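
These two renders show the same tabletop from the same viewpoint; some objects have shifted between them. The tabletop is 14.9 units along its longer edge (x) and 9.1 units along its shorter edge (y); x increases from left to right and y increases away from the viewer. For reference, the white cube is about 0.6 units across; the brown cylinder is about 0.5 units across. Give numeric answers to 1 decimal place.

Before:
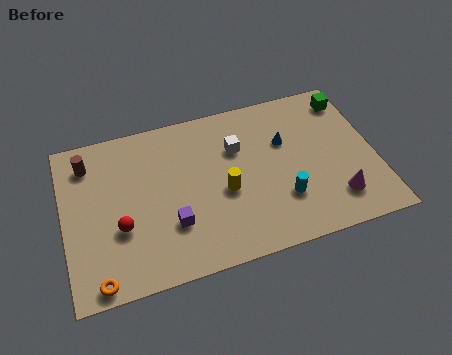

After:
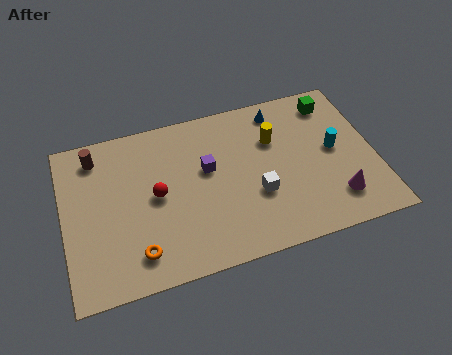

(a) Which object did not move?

the magenta cone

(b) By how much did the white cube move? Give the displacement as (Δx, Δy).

(0.7, -2.9)

The white cube started near (8.4, 6.2) and ended near (9.1, 3.3).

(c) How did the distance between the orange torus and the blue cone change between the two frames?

-1.1

The distance was about 10.6 in the first image and 9.5 in the second, so they moved 1.1 units closer together.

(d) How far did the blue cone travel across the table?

1.9

From (10.7, 5.9) to (10.6, 7.8), the blue cone covered √(0.1² + 1.9²) ≈ 1.9 units.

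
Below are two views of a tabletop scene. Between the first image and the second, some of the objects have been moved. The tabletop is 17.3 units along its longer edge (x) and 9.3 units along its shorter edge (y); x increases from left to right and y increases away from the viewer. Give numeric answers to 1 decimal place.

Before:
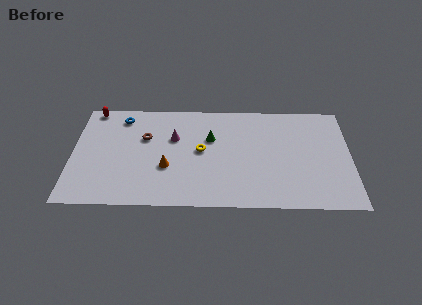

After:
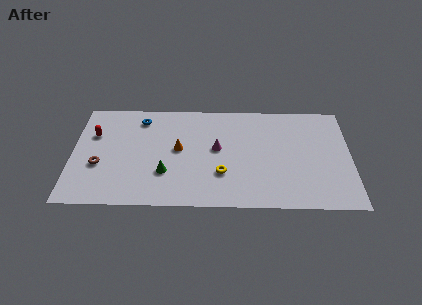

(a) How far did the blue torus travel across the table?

1.2

From (3.0, 7.8) to (4.2, 7.7), the blue torus covered √(1.2² + 0.1²) ≈ 1.2 units.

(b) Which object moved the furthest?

the green cone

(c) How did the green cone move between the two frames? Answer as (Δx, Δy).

(-2.8, -3.1)

The green cone was at about (8.6, 6.0) and moved to about (5.8, 2.9).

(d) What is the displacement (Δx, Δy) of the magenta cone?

(2.7, -0.9)

From the two frames, the magenta cone sits at roughly (6.3, 6.0) before and (9.0, 5.1) after.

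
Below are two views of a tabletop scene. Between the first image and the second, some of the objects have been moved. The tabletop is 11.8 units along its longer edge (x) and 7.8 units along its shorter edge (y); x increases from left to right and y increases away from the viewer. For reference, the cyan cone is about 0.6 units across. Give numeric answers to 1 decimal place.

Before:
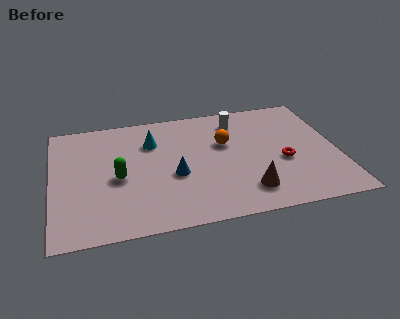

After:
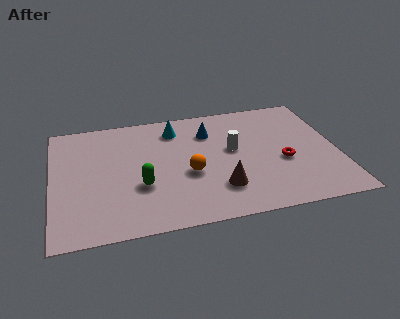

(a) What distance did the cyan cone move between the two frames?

1.2

From (4.2, 5.6) to (5.2, 6.3), the cyan cone covered √(1.0² + 0.7²) ≈ 1.2 units.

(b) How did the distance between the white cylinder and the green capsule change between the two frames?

-1.6

Before: roughly 5.8 units apart; after: 4.2. That's 1.6 units closer together.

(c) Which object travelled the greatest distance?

the blue cone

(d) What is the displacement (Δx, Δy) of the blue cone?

(1.6, 2.6)

The blue cone started near (5.0, 3.2) and ended near (6.6, 5.8).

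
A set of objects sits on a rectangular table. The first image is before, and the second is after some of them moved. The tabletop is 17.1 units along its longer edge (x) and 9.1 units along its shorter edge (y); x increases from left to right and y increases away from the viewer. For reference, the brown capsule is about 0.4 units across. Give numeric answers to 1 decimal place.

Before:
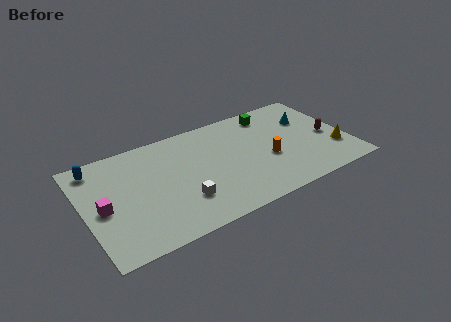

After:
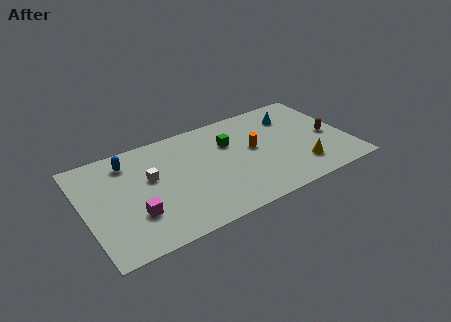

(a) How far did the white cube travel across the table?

3.3

From (6.0, 2.6) to (4.3, 5.4), the white cube covered √(1.7² + 2.8²) ≈ 3.3 units.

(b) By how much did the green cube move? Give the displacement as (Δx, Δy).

(-3.0, -1.5)

The green cube started near (12.6, 7.7) and ended near (9.6, 6.2).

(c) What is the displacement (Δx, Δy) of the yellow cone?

(-2.4, -0.6)

The yellow cone was at about (16.1, 2.7) and moved to about (13.7, 2.1).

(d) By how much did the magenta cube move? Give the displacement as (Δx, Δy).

(1.9, -1.4)

The magenta cube started near (1.1, 4.2) and ended near (3.0, 2.8).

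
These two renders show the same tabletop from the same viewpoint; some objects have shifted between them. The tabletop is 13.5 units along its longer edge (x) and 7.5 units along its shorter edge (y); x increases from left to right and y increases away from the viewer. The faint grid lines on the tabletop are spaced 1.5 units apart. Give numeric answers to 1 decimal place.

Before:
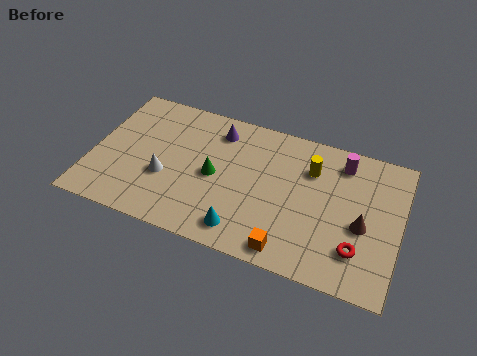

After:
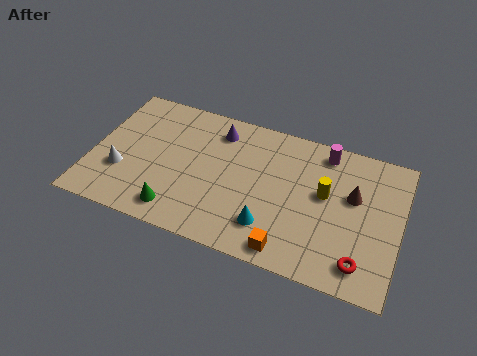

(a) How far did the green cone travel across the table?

2.8

The green cone moved from about (5.4, 3.6) to (4.0, 1.2), a distance of √(1.4² + 2.4²) ≈ 2.8.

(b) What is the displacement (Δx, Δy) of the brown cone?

(-0.5, 1.4)

The brown cone was at about (11.9, 3.2) and moved to about (11.4, 4.6).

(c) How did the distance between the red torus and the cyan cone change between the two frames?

-0.9

Before: roughly 4.9 units apart; after: 4.0. That's 0.9 units closer together.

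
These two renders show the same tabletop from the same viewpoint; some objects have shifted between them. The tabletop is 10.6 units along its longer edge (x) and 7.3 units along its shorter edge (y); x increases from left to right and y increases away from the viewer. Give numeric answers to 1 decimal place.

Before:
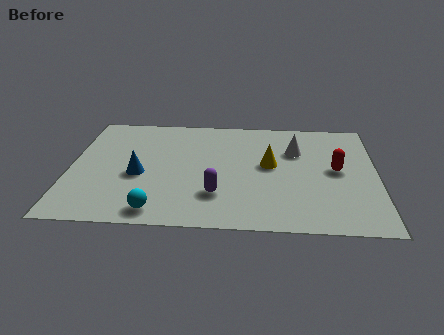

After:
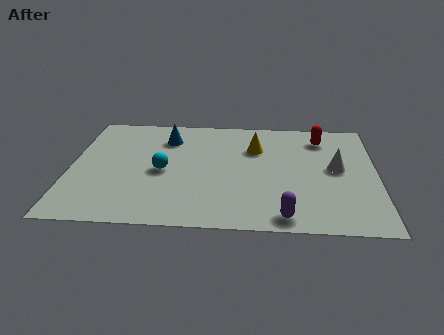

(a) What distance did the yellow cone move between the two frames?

1.2

The yellow cone moved from about (6.9, 4.0) to (6.4, 5.1), a distance of √(0.5² + 1.1²) ≈ 1.2.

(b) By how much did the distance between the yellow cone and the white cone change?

+1.7

The distance was about 1.3 in the first image and 3.0 in the second, so they moved 1.7 units further apart.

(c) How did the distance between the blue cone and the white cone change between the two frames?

+0.4

They were about 5.7 units apart before and 6.1 after — 0.4 units further apart.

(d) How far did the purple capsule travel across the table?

2.6

From (5.1, 2.0) to (7.4, 0.8), the purple capsule covered √(2.3² + 1.2²) ≈ 2.6 units.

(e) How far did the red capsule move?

2.2

From (9.2, 3.8) to (8.7, 5.9), the red capsule covered √(0.5² + 2.1²) ≈ 2.2 units.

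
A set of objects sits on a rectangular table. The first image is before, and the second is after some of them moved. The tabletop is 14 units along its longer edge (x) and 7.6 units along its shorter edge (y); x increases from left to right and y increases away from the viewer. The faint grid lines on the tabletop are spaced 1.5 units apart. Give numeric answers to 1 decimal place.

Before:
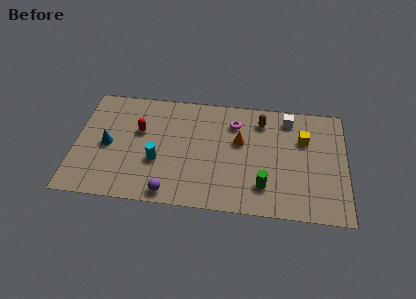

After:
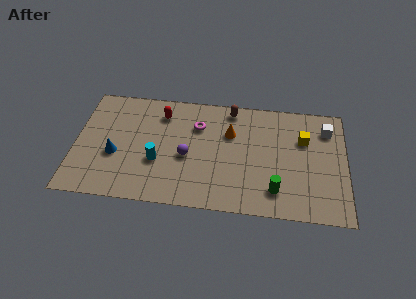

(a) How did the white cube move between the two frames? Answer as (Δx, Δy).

(2.0, -0.5)

The white cube was at about (11.0, 6.4) and moved to about (13.0, 5.9).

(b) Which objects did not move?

the cyan cylinder and the yellow cube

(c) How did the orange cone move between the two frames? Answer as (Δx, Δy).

(-0.5, 0.5)

From the two frames, the orange cone sits at roughly (8.5, 4.6) before and (8.0, 5.1) after.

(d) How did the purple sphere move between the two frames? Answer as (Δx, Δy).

(0.8, 2.5)

The purple sphere was at about (5.0, 0.8) and moved to about (5.8, 3.3).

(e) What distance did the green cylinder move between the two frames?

0.6

From (9.8, 1.8) to (10.4, 1.6), the green cylinder covered √(0.6² + 0.2²) ≈ 0.6 units.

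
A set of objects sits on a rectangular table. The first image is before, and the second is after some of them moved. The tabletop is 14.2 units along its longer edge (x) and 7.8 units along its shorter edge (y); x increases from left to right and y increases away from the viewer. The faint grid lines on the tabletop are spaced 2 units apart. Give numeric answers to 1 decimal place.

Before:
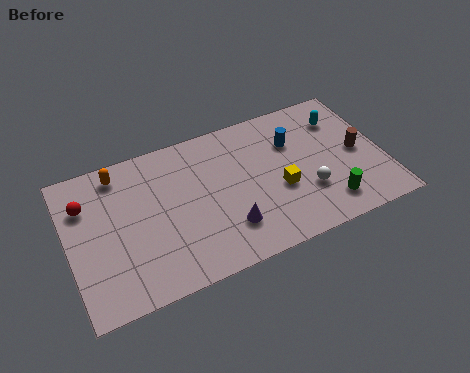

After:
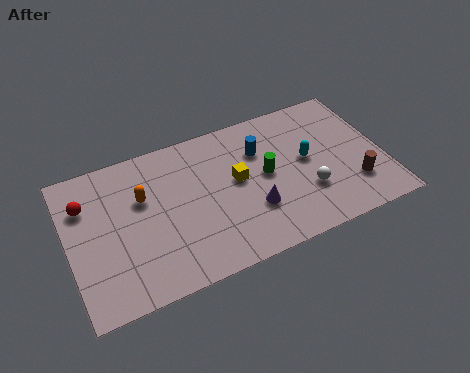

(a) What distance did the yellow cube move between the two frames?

2.2

The yellow cube moved from about (9.4, 3.1) to (7.6, 4.3), a distance of √(1.8² + 1.2²) ≈ 2.2.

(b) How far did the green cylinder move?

3.6

The green cylinder moved from about (11.4, 1.5) to (8.9, 4.1), a distance of √(2.5² + 2.6²) ≈ 3.6.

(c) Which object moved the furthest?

the green cylinder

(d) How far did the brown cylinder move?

1.7

The brown cylinder moved from about (13.1, 3.8) to (12.7, 2.1), a distance of √(0.4² + 1.7²) ≈ 1.7.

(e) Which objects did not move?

the white sphere and the red sphere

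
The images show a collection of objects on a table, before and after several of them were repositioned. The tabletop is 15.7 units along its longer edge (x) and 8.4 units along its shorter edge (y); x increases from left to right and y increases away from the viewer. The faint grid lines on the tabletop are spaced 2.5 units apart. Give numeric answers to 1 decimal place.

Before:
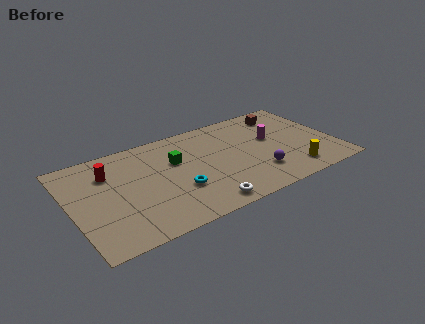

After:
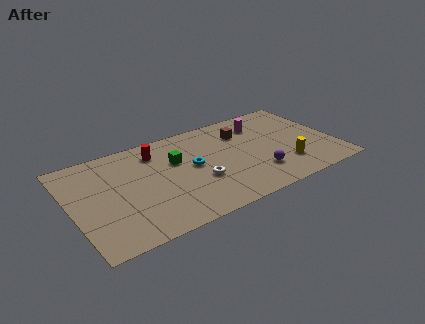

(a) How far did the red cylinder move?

3.0

The red cylinder was near (2.4, 6.1) before and (5.3, 6.7) after, so it travelled √(2.9² + 0.6²) ≈ 3.0 units.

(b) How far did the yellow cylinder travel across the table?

0.8

From (12.8, 1.5) to (12.5, 2.2), the yellow cylinder covered √(0.3² + 0.7²) ≈ 0.8 units.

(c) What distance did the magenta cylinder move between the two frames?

1.6

The magenta cylinder was near (12.1, 4.9) before and (11.7, 6.5) after, so it travelled √(0.4² + 1.6²) ≈ 1.6 units.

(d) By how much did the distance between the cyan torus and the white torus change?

-0.8

They were about 2.2 units apart before and 1.4 after — 0.8 units closer together.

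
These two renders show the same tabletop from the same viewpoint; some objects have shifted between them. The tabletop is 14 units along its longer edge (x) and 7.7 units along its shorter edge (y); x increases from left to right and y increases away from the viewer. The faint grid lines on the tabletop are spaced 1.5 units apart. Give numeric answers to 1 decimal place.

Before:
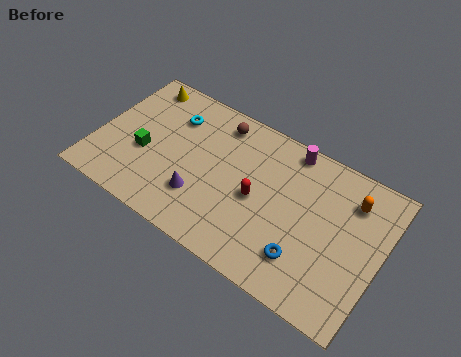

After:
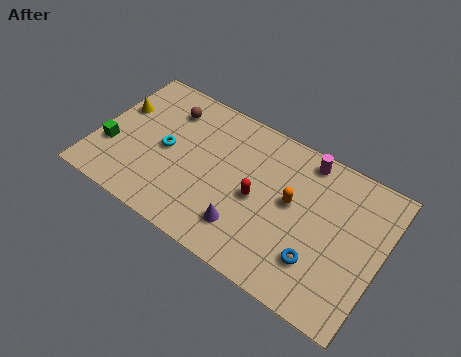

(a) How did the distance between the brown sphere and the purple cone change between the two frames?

+1.9

The distance was about 4.3 in the first image and 6.2 in the second, so they moved 1.9 units further apart.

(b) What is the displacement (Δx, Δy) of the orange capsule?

(-2.7, -1.6)

From the two frames, the orange capsule sits at roughly (12.3, 5.9) before and (9.6, 4.3) after.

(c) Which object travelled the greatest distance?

the orange capsule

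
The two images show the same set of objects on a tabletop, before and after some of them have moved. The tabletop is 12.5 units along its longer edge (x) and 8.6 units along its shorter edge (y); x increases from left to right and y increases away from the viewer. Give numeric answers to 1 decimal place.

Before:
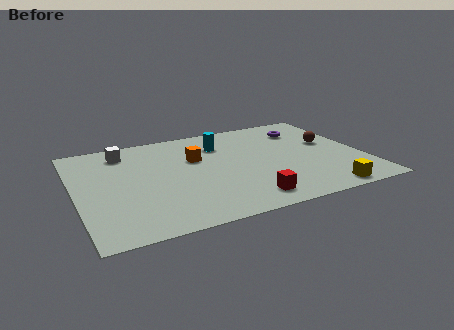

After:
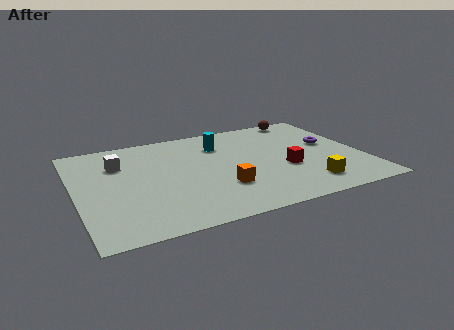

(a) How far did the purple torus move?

1.9

The purple torus moved from about (10.3, 6.6) to (11.2, 4.9), a distance of √(0.9² + 1.7²) ≈ 1.9.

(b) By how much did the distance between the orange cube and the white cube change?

+2.0

They were about 3.4 units apart before and 5.4 after — 2.0 units further apart.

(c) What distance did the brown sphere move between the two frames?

2.9

The brown sphere moved from about (11.2, 5.0) to (10.5, 7.8), a distance of √(0.7² + 2.8²) ≈ 2.9.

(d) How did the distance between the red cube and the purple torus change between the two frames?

-3.5

They were about 6.2 units apart before and 2.7 after — 3.5 units closer together.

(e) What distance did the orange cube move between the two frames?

3.0

The orange cube moved from about (5.3, 5.5) to (6.1, 2.6), a distance of √(0.8² + 2.9²) ≈ 3.0.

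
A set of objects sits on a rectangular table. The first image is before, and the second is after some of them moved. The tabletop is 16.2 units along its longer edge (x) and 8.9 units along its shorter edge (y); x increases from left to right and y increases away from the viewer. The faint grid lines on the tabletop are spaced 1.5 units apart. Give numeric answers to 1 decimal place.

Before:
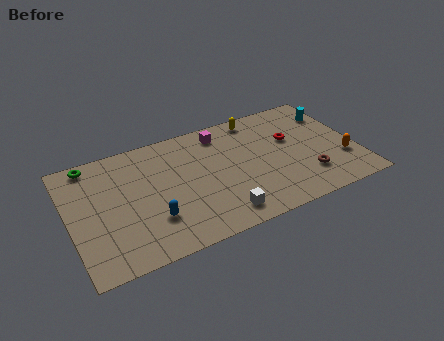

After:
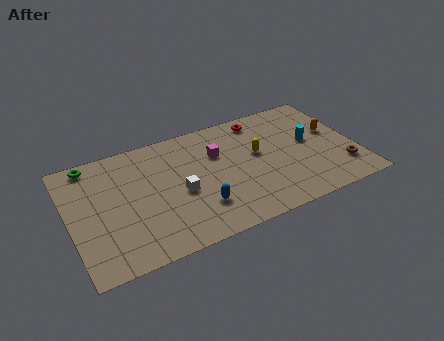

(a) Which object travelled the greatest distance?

the white cube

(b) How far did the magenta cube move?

1.6

The magenta cube moved from about (8.9, 7.5) to (8.5, 6.0), a distance of √(0.4² + 1.5²) ≈ 1.6.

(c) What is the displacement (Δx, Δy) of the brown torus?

(2.0, -0.1)

The brown torus was at about (13.2, 2.3) and moved to about (15.2, 2.2).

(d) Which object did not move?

the green torus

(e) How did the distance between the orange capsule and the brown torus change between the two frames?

+0.8

They were about 2.2 units apart before and 3.0 after — 0.8 units further apart.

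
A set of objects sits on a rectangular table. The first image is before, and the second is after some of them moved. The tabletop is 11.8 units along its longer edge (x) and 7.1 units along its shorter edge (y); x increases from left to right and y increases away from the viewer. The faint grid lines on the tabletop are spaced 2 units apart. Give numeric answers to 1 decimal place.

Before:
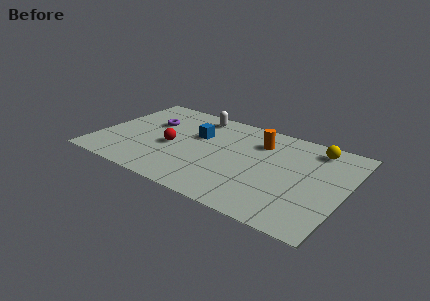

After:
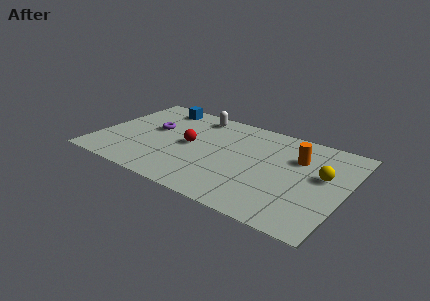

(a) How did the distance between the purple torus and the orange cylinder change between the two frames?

+1.7

The distance was about 5.2 in the first image and 6.9 in the second, so they moved 1.7 units further apart.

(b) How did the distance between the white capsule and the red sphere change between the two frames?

-0.6

The distance was about 3.1 in the first image and 2.5 in the second, so they moved 0.6 units closer together.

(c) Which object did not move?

the white capsule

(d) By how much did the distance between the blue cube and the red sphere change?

+1.5

The distance was about 1.7 in the first image and 3.2 in the second, so they moved 1.5 units further apart.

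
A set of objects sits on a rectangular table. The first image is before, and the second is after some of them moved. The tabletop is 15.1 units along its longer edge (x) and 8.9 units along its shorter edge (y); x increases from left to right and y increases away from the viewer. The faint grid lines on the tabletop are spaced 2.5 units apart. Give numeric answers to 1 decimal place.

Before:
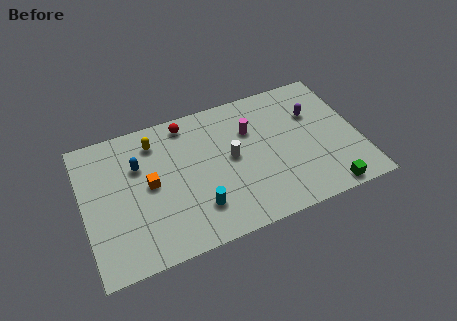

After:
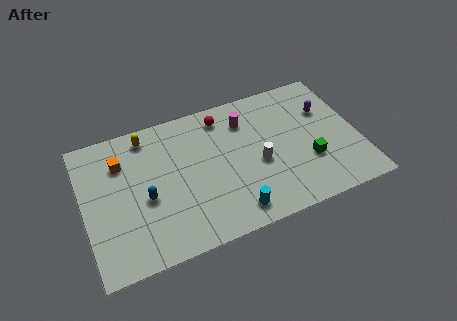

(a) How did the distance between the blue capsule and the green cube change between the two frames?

-2.2

Before: roughly 11.1 units apart; after: 8.9. That's 2.2 units closer together.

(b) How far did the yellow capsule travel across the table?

0.6

The yellow capsule was near (4.1, 7.2) before and (3.7, 7.7) after, so it travelled √(0.4² + 0.5²) ≈ 0.6 units.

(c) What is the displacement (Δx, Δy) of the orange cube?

(-1.4, 1.9)

The orange cube started near (3.6, 4.6) and ended near (2.2, 6.5).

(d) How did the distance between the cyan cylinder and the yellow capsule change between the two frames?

+2.3

The distance was about 5.3 in the first image and 7.6 in the second, so they moved 2.3 units further apart.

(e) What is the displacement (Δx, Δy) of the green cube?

(-0.7, 2.2)

The green cube started near (12.9, 0.8) and ended near (12.2, 3.0).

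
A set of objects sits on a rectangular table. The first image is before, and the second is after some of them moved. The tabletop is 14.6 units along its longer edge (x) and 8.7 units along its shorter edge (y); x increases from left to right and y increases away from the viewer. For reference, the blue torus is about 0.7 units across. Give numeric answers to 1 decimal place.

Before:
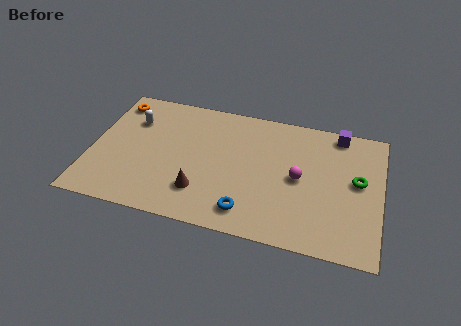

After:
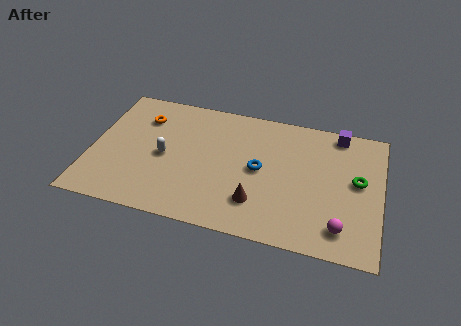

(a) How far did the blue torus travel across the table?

2.9

The blue torus moved from about (8.1, 1.5) to (8.5, 4.4), a distance of √(0.4² + 2.9²) ≈ 2.9.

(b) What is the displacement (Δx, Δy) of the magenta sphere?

(2.2, -2.7)

From the two frames, the magenta sphere sits at roughly (10.5, 4.3) before and (12.7, 1.6) after.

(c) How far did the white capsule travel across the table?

2.8

From (1.9, 6.2) to (3.7, 4.1), the white capsule covered √(1.8² + 2.1²) ≈ 2.8 units.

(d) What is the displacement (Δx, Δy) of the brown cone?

(2.8, 0.0)

The brown cone started near (5.7, 2.2) and ended near (8.5, 2.2).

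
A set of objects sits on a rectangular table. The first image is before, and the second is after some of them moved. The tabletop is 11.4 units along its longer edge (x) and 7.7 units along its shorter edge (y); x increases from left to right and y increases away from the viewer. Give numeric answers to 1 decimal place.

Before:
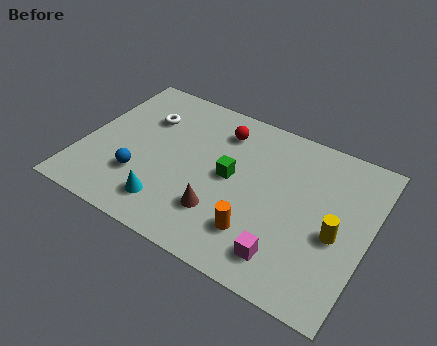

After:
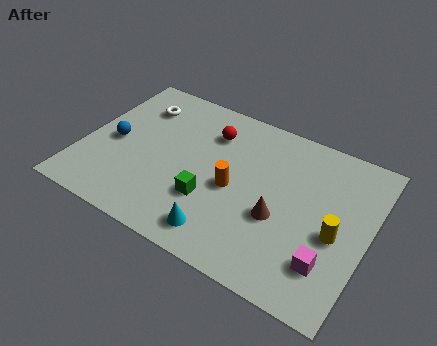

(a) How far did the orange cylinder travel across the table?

2.0

The orange cylinder moved from about (7.3, 1.9) to (6.1, 3.5), a distance of √(1.2² + 1.6²) ≈ 2.0.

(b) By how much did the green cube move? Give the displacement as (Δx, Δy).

(-0.6, -1.5)

The green cube was at about (5.9, 4.0) and moved to about (5.3, 2.5).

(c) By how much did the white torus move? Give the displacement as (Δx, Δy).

(-0.4, 0.5)

From the two frames, the white torus sits at roughly (2.2, 5.4) before and (1.8, 5.9) after.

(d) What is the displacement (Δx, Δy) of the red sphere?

(-0.4, -0.3)

From the two frames, the red sphere sits at roughly (5.2, 6.1) before and (4.8, 5.8) after.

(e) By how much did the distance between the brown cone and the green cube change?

+0.8

The distance was about 1.9 in the first image and 2.7 in the second, so they moved 0.8 units further apart.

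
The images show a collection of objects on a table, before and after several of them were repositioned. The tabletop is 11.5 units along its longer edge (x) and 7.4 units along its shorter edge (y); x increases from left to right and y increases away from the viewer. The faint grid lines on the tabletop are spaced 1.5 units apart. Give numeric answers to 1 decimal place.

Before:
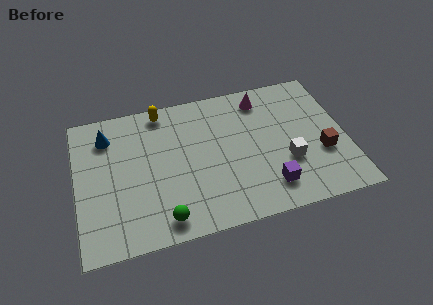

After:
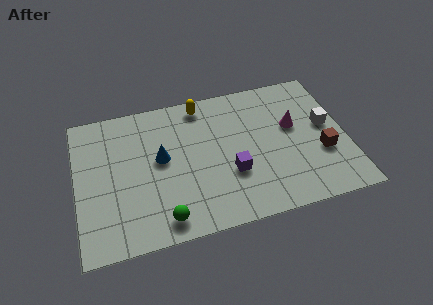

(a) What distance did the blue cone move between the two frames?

2.8

From (1.4, 5.8) to (3.6, 4.1), the blue cone covered √(2.2² + 1.7²) ≈ 2.8 units.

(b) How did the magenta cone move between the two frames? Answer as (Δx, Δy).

(1.2, -1.8)

The magenta cone was at about (8.1, 6.2) and moved to about (9.3, 4.4).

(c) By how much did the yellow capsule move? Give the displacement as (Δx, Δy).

(1.7, -0.1)

From the two frames, the yellow capsule sits at roughly (3.8, 6.6) before and (5.5, 6.5) after.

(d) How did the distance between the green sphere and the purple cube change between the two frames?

-1.1

Before: roughly 4.5 units apart; after: 3.4. That's 1.1 units closer together.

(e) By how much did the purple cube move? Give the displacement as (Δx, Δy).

(-1.5, 1.1)

The purple cube started near (8.0, 1.5) and ended near (6.5, 2.6).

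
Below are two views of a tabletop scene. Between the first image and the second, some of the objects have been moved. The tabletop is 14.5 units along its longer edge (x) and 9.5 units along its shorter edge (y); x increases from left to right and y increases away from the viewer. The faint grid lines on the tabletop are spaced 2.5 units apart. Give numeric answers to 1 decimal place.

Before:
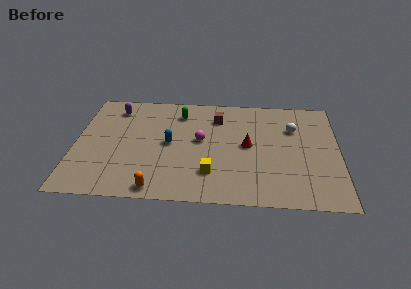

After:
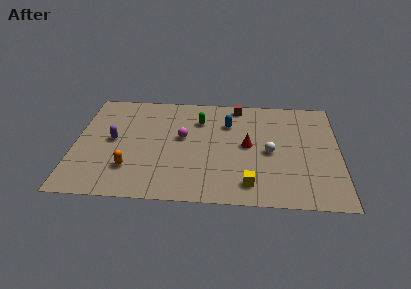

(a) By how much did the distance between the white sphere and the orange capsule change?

-1.5

The distance was about 9.3 in the first image and 7.8 in the second, so they moved 1.5 units closer together.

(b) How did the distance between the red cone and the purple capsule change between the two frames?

-0.5

The distance was about 7.9 in the first image and 7.4 in the second, so they moved 0.5 units closer together.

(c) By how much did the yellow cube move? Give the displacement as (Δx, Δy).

(2.1, -0.8)

The yellow cube was at about (7.5, 2.4) and moved to about (9.6, 1.6).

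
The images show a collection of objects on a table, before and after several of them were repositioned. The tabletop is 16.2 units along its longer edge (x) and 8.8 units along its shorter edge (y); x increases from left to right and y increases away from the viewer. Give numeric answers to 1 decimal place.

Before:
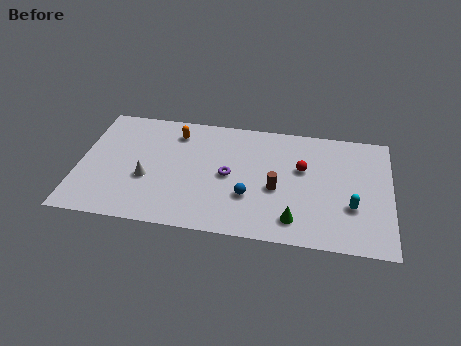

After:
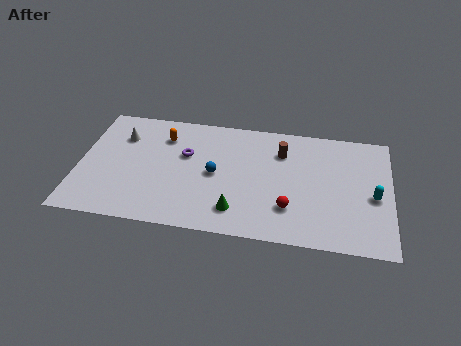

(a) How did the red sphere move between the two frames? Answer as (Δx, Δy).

(-0.6, -3.0)

The red sphere started near (11.6, 5.4) and ended near (11.0, 2.4).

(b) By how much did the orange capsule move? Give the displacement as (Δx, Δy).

(-0.6, -0.4)

From the two frames, the orange capsule sits at roughly (4.9, 7.1) before and (4.3, 6.7) after.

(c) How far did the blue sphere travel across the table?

2.3

From (8.9, 2.9) to (7.1, 4.3), the blue sphere covered √(1.8² + 1.4²) ≈ 2.3 units.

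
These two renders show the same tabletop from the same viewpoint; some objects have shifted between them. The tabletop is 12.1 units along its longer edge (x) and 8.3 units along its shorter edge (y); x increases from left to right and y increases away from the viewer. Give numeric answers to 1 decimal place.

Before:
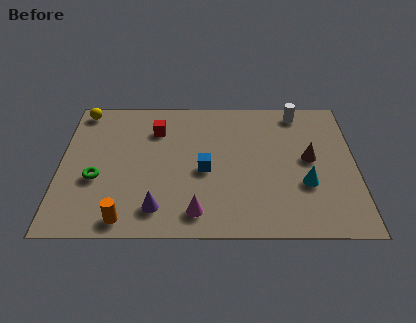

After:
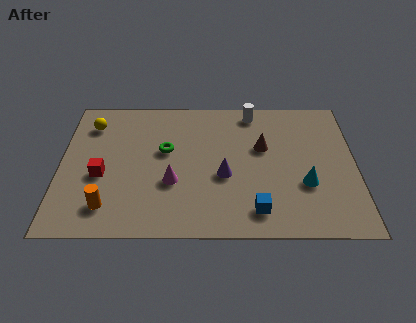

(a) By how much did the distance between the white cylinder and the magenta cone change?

-1.9

The distance was about 7.3 in the first image and 5.4 in the second, so they moved 1.9 units closer together.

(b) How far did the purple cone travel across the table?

3.3

From (4.0, 1.5) to (6.7, 3.4), the purple cone covered √(2.7² + 1.9²) ≈ 3.3 units.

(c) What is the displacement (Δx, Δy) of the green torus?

(2.8, 1.7)

The green torus started near (1.5, 3.2) and ended near (4.3, 4.9).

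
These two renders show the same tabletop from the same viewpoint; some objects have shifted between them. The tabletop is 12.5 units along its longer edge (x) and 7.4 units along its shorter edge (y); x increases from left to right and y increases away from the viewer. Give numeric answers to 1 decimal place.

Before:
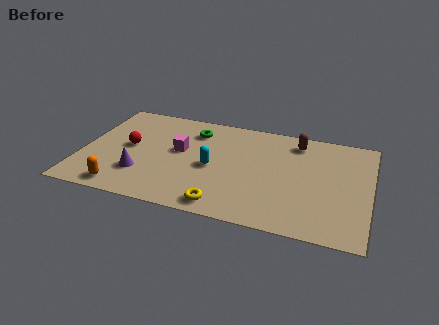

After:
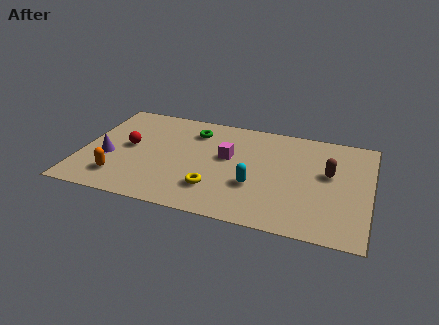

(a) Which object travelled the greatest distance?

the brown capsule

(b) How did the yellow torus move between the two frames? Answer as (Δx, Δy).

(-0.5, 1.0)

The yellow torus was at about (6.4, 0.9) and moved to about (5.9, 1.9).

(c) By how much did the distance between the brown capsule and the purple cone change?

+1.9

Before: roughly 7.7 units apart; after: 9.6. That's 1.9 units further apart.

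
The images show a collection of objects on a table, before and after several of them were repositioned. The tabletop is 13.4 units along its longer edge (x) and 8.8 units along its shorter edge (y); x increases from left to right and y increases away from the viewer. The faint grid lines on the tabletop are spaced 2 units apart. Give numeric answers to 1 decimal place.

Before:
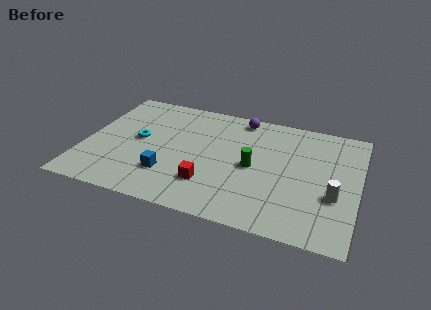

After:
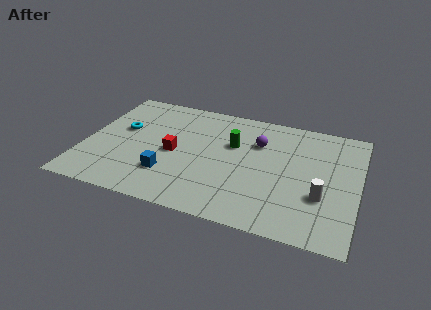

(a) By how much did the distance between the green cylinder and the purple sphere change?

-2.4

The distance was about 3.7 in the first image and 1.3 in the second, so they moved 2.4 units closer together.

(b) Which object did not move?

the blue cube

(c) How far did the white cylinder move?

0.6

The white cylinder was near (12.3, 3.2) before and (11.7, 3.0) after, so it travelled √(0.6² + 0.2²) ≈ 0.6 units.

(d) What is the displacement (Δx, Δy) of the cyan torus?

(-0.9, 0.6)

From the two frames, the cyan torus sits at roughly (2.6, 4.6) before and (1.7, 5.2) after.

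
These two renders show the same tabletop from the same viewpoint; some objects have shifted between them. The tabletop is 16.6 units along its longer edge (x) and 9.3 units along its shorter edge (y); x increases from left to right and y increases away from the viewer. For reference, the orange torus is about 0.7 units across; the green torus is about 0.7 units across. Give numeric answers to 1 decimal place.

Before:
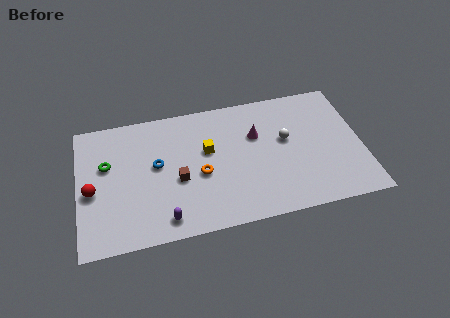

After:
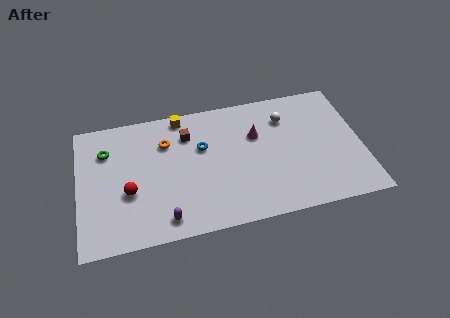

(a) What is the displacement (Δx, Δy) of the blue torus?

(2.7, 0.7)

The blue torus was at about (4.6, 5.2) and moved to about (7.3, 5.9).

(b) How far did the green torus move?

1.0

From (1.7, 5.8) to (1.7, 6.8), the green torus covered √(0.0² + 1.0²) ≈ 1.0 units.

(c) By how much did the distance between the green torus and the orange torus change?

-2.2

Before: roughly 5.7 units apart; after: 3.5. That's 2.2 units closer together.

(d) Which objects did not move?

the purple capsule and the magenta cone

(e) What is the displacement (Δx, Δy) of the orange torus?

(-1.9, 2.7)

From the two frames, the orange torus sits at roughly (7.1, 4.0) before and (5.2, 6.7) after.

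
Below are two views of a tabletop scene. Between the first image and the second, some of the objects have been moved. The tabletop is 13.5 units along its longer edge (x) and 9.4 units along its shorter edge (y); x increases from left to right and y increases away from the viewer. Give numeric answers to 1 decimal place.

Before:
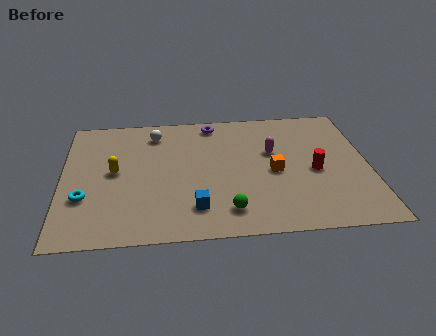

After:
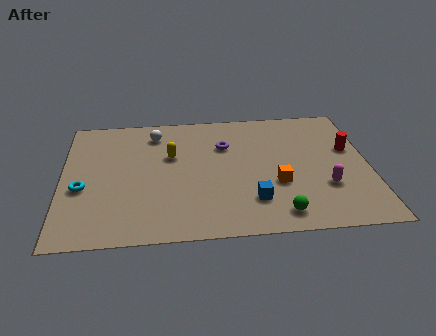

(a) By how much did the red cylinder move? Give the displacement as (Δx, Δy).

(1.6, 1.5)

From the two frames, the red cylinder sits at roughly (11.1, 4.2) before and (12.7, 5.7) after.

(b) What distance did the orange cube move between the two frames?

0.9

From (9.3, 4.3) to (9.4, 3.4), the orange cube covered √(0.1² + 0.9²) ≈ 0.9 units.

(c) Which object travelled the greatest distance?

the magenta capsule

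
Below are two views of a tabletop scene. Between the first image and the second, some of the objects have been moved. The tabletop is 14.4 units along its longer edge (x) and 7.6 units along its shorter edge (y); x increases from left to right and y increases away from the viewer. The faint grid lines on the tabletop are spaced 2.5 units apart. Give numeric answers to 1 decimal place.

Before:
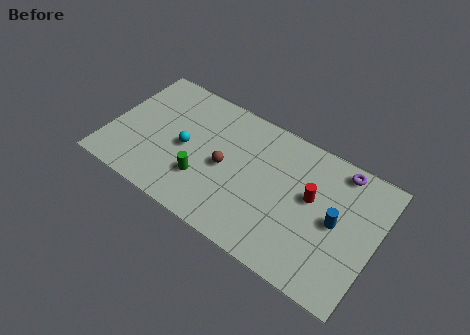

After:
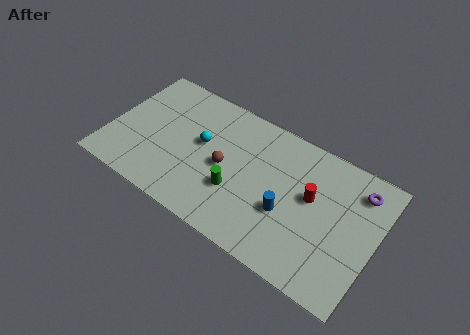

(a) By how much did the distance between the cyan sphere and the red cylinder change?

-0.8

Before: roughly 6.8 units apart; after: 6.0. That's 0.8 units closer together.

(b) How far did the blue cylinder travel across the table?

2.7

The blue cylinder moved from about (12.3, 3.8) to (9.8, 2.9), a distance of √(2.5² + 0.9²) ≈ 2.7.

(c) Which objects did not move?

the brown sphere and the red cylinder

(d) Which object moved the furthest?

the blue cylinder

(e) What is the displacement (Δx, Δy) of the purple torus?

(1.1, -0.6)

From the two frames, the purple torus sits at roughly (12.1, 6.7) before and (13.2, 6.1) after.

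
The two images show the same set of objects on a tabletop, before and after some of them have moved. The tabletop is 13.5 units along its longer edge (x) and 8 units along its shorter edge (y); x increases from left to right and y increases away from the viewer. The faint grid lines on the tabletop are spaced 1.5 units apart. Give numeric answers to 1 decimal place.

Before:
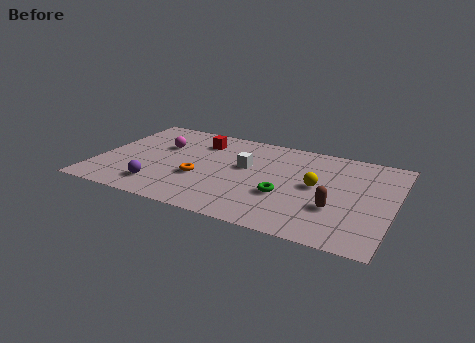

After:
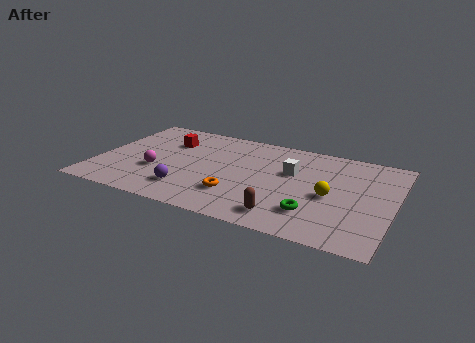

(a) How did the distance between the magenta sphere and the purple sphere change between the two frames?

-1.7

The distance was about 3.6 in the first image and 1.9 in the second, so they moved 1.7 units closer together.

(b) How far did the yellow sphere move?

0.9

The yellow sphere was near (10.0, 4.2) before and (10.7, 3.6) after, so it travelled √(0.7² + 0.6²) ≈ 0.9 units.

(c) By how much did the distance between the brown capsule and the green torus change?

-0.9

Before: roughly 2.3 units apart; after: 1.4. That's 0.9 units closer together.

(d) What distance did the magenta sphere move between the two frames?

2.3

From (2.7, 5.2) to (2.8, 2.9), the magenta sphere covered √(0.1² + 2.3²) ≈ 2.3 units.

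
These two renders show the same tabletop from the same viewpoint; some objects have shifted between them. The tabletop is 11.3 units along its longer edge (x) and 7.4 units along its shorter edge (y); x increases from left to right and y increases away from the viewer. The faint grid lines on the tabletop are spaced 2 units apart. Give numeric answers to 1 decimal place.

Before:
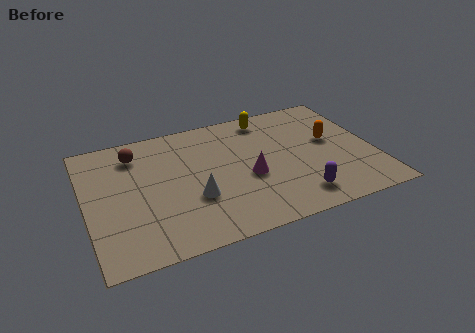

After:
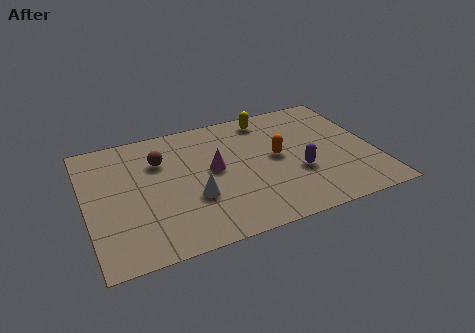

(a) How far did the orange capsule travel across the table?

2.2

The orange capsule moved from about (9.7, 4.2) to (7.5, 3.9), a distance of √(2.2² + 0.3²) ≈ 2.2.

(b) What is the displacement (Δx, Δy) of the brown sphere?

(0.9, -0.7)

From the two frames, the brown sphere sits at roughly (2.1, 5.9) before and (3.0, 5.2) after.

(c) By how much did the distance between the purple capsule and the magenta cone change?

+1.0

Before: roughly 2.5 units apart; after: 3.5. That's 1.0 units further apart.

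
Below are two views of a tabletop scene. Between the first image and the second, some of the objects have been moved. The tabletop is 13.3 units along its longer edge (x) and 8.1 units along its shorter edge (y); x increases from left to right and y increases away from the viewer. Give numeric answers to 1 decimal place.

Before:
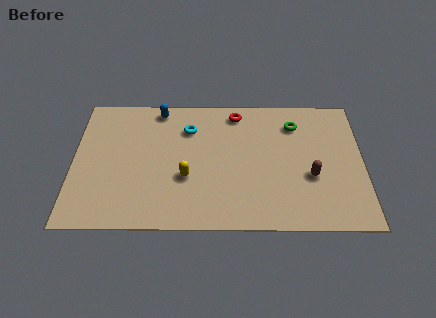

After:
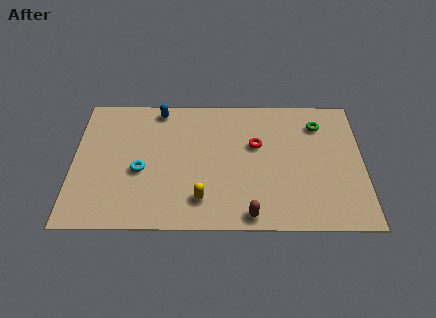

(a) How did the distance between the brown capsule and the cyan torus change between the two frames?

-0.7

They were about 6.3 units apart before and 5.6 after — 0.7 units closer together.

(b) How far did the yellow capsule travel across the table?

1.5

The yellow capsule moved from about (5.2, 3.0) to (5.9, 1.7), a distance of √(0.7² + 1.3²) ≈ 1.5.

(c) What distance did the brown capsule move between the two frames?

3.6

The brown capsule was near (10.9, 3.1) before and (8.1, 0.8) after, so it travelled √(2.8² + 2.3²) ≈ 3.6 units.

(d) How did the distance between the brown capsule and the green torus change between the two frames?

+3.1

Before: roughly 3.3 units apart; after: 6.4. That's 3.1 units further apart.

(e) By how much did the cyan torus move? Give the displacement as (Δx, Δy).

(-2.2, -2.6)

The cyan torus was at about (5.3, 6.0) and moved to about (3.1, 3.4).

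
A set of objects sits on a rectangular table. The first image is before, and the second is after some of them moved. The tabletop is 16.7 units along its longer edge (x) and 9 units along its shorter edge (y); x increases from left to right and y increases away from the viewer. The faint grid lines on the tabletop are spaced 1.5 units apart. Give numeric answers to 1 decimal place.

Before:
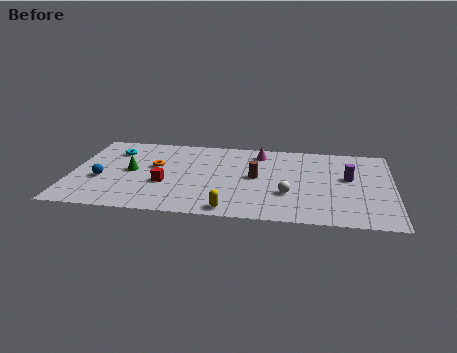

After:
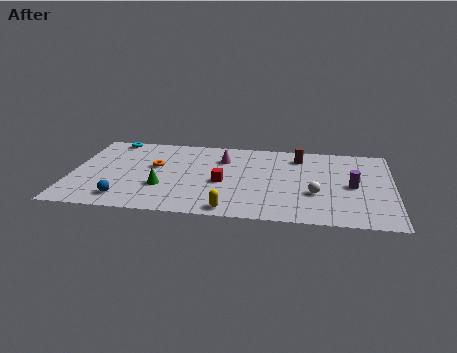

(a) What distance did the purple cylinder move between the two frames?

0.9

From (14.4, 5.2) to (14.6, 4.3), the purple cylinder covered √(0.2² + 0.9²) ≈ 0.9 units.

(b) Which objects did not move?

the orange torus and the yellow capsule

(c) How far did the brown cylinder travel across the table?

3.4

The brown cylinder was near (9.6, 4.7) before and (11.8, 7.3) after, so it travelled √(2.2² + 2.6²) ≈ 3.4 units.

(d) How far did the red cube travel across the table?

3.0

From (4.9, 3.4) to (7.9, 3.9), the red cube covered √(3.0² + 0.5²) ≈ 3.0 units.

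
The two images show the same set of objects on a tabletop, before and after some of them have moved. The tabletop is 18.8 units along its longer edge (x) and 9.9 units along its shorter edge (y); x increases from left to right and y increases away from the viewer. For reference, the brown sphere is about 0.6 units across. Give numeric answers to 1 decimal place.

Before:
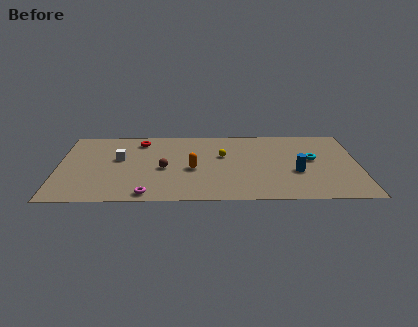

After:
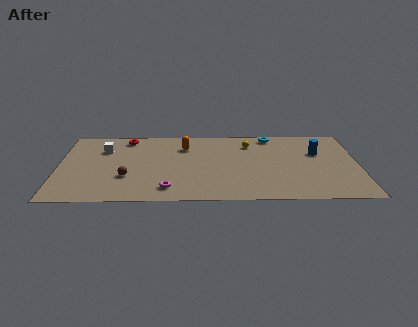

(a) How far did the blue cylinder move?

3.0

The blue cylinder moved from about (14.9, 3.8) to (16.3, 6.4), a distance of √(1.4² + 2.6²) ≈ 3.0.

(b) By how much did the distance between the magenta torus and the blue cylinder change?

+0.8

The distance was about 9.7 in the first image and 10.5 in the second, so they moved 0.8 units further apart.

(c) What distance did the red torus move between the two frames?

1.0

The red torus moved from about (5.1, 8.2) to (4.2, 8.6), a distance of √(0.9² + 0.4²) ≈ 1.0.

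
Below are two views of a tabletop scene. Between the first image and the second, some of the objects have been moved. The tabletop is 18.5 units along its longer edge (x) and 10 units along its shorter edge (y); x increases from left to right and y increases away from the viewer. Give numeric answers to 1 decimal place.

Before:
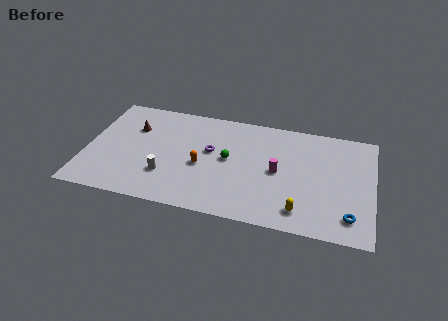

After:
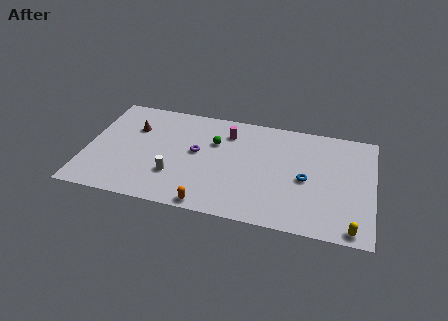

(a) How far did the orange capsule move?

3.6

The orange capsule was near (7.5, 4.3) before and (8.2, 0.8) after, so it travelled √(0.7² + 3.5²) ≈ 3.6 units.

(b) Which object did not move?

the brown cone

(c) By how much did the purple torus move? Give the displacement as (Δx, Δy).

(-0.9, -0.3)

The purple torus started near (8.0, 5.8) and ended near (7.1, 5.5).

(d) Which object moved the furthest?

the magenta cylinder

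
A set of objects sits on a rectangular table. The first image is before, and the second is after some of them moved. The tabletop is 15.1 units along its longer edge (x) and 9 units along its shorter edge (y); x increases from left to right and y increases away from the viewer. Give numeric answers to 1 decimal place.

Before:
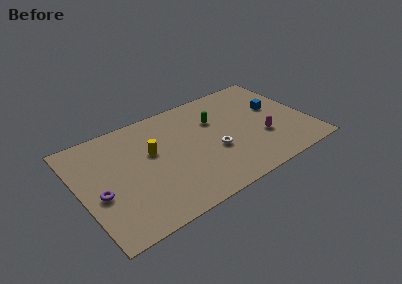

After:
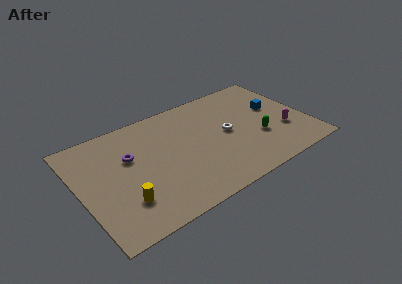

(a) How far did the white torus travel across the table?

1.6

From (8.7, 3.5) to (9.8, 4.6), the white torus covered √(1.1² + 1.1²) ≈ 1.6 units.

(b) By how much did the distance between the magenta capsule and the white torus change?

+0.7

Before: roughly 3.2 units apart; after: 3.9. That's 0.7 units further apart.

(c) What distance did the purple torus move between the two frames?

3.0

The purple torus moved from about (1.1, 3.7) to (3.4, 5.7), a distance of √(2.3² + 2.0²) ≈ 3.0.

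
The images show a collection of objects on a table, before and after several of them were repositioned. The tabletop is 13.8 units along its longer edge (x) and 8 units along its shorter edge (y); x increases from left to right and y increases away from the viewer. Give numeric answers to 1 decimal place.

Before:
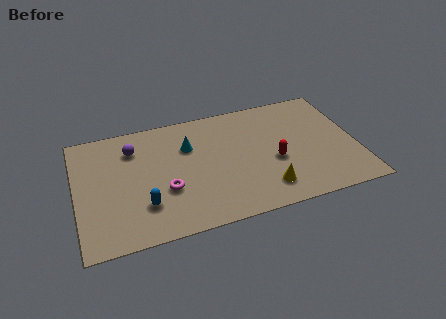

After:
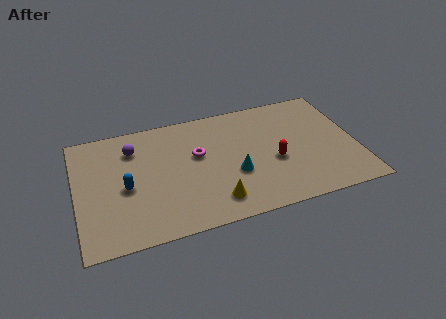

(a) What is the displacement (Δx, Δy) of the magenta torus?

(1.7, 1.9)

From the two frames, the magenta torus sits at roughly (4.3, 2.9) before and (6.0, 4.8) after.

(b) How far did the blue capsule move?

1.6

The blue capsule was near (3.2, 2.2) before and (2.4, 3.6) after, so it travelled √(0.8² + 1.4²) ≈ 1.6 units.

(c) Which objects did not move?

the purple sphere and the red capsule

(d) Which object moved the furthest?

the cyan cone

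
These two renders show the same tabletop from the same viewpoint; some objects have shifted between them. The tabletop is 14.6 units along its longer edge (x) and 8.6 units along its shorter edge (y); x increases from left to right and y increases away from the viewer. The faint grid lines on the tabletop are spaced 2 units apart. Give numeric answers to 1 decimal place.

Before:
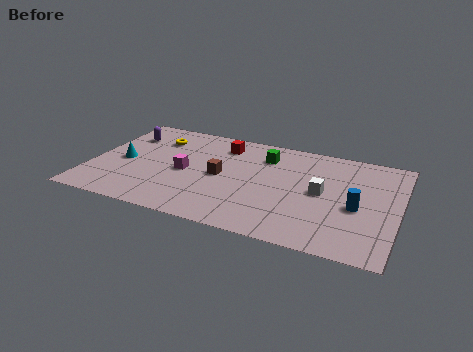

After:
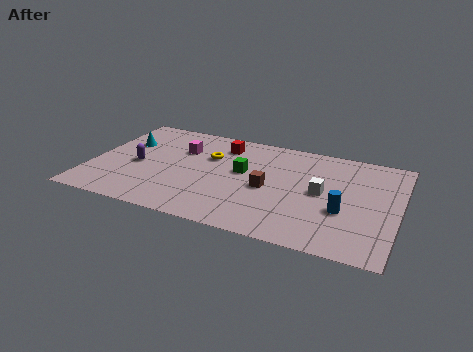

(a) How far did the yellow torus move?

2.8

The yellow torus was near (2.8, 6.5) before and (5.5, 5.7) after, so it travelled √(2.7² + 0.8²) ≈ 2.8 units.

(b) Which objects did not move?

the red cube and the white cube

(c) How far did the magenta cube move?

1.9

The magenta cube moved from about (4.5, 4.0) to (4.1, 5.9), a distance of √(0.4² + 1.9²) ≈ 1.9.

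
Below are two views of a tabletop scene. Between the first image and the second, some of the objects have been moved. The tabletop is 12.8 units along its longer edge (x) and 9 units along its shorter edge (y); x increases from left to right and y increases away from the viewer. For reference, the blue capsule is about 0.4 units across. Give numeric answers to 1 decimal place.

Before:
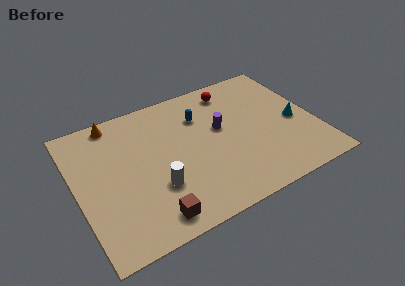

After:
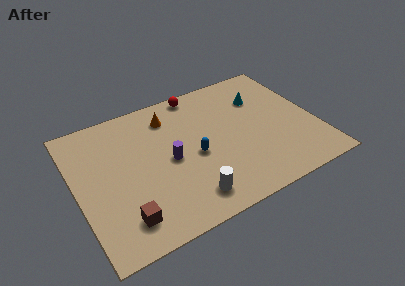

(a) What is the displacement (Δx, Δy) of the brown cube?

(-1.4, 0.5)

The brown cube started near (3.5, 1.2) and ended near (2.1, 1.7).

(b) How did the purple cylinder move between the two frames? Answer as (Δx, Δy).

(-2.9, -0.9)

The purple cylinder was at about (7.8, 5.2) and moved to about (4.9, 4.3).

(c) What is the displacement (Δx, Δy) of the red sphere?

(-1.8, 0.6)

The red sphere started near (8.8, 7.6) and ended near (7.0, 8.2).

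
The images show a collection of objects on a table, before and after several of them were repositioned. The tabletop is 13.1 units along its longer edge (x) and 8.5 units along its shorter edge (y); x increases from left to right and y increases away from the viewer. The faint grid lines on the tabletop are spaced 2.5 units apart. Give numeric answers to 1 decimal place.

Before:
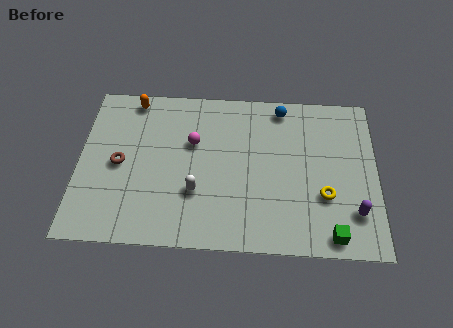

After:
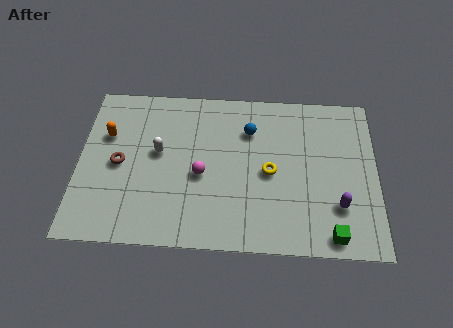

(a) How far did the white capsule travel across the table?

2.6

The white capsule moved from about (5.2, 2.8) to (3.5, 4.8), a distance of √(1.7² + 2.0²) ≈ 2.6.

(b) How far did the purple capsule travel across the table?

0.8

The purple capsule moved from about (12.1, 2.1) to (11.4, 2.4), a distance of √(0.7² + 0.3²) ≈ 0.8.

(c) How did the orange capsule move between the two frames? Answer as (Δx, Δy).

(-1.1, -2.0)

From the two frames, the orange capsule sits at roughly (2.3, 7.6) before and (1.2, 5.6) after.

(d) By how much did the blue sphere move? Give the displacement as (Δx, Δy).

(-1.4, -1.3)

The blue sphere started near (8.9, 7.5) and ended near (7.5, 6.2).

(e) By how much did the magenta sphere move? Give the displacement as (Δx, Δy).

(0.4, -1.7)

The magenta sphere was at about (5.0, 5.4) and moved to about (5.4, 3.7).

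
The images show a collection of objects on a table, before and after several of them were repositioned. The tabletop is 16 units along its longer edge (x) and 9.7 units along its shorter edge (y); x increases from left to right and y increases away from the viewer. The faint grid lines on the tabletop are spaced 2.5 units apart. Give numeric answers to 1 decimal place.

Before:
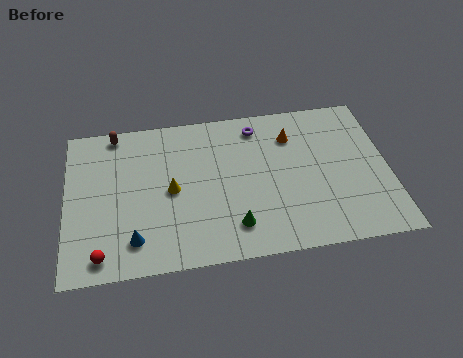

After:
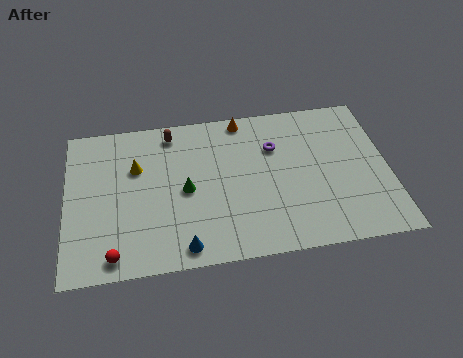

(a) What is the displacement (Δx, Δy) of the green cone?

(-2.3, 2.6)

The green cone was at about (8.2, 2.0) and moved to about (5.9, 4.6).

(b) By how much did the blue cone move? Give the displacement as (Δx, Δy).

(2.4, -0.8)

The blue cone started near (3.3, 1.9) and ended near (5.7, 1.1).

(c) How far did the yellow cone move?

2.4

The yellow cone moved from about (5.2, 4.7) to (3.5, 6.4), a distance of √(1.7² + 1.7²) ≈ 2.4.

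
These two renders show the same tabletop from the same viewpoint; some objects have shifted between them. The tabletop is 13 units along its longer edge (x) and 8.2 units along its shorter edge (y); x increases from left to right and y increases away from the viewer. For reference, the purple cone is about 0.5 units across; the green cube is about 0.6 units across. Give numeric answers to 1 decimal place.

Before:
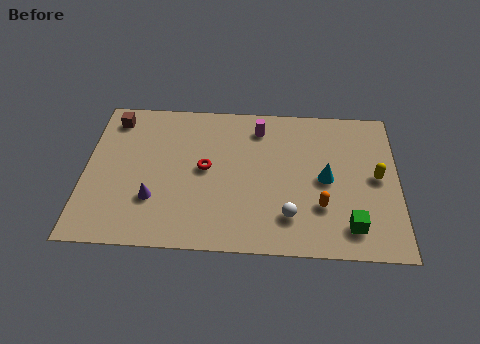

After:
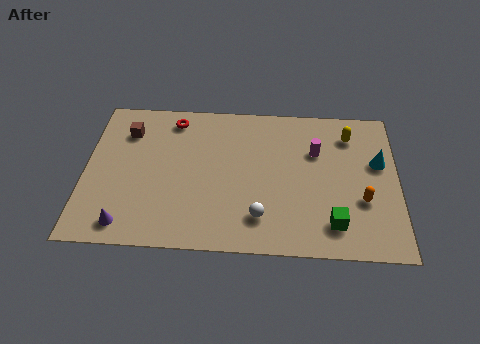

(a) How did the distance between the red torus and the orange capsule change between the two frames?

+3.8

The distance was about 5.1 in the first image and 8.9 in the second, so they moved 3.8 units further apart.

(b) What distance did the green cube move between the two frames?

0.7

The green cube was near (11.0, 1.5) before and (10.3, 1.6) after, so it travelled √(0.7² + 0.1²) ≈ 0.7 units.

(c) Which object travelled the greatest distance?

the red torus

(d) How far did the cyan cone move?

2.4

From (10.0, 4.0) to (12.2, 5.0), the cyan cone covered √(2.2² + 1.0²) ≈ 2.4 units.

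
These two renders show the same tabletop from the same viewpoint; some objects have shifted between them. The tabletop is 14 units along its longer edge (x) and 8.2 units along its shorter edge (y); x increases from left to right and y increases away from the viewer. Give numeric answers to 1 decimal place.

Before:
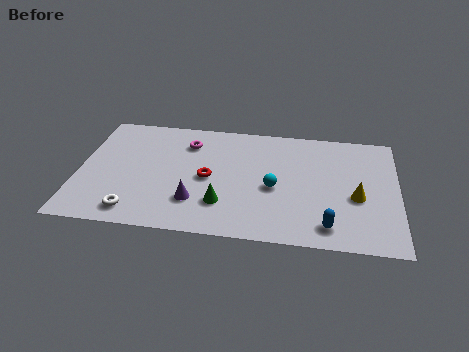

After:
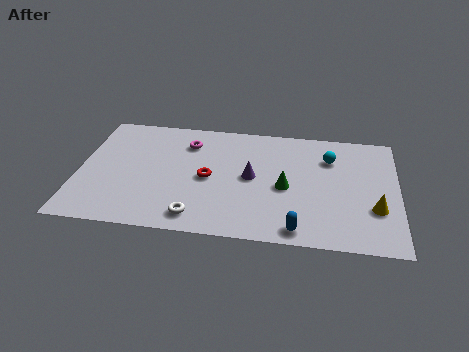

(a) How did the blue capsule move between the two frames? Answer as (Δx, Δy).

(-1.3, -0.4)

The blue capsule started near (11.0, 1.3) and ended near (9.7, 0.9).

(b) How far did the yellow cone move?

1.1

From (12.2, 3.4) to (13.0, 2.7), the yellow cone covered √(0.8² + 0.7²) ≈ 1.1 units.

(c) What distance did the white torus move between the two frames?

2.7

The white torus moved from about (2.6, 1.2) to (5.3, 1.2), a distance of √(2.7² + 0.0²) ≈ 2.7.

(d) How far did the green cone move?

3.1

From (6.4, 2.2) to (9.1, 3.7), the green cone covered √(2.7² + 1.5²) ≈ 3.1 units.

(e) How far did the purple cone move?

3.1

The purple cone was near (5.2, 2.2) before and (7.6, 4.2) after, so it travelled √(2.4² + 2.0²) ≈ 3.1 units.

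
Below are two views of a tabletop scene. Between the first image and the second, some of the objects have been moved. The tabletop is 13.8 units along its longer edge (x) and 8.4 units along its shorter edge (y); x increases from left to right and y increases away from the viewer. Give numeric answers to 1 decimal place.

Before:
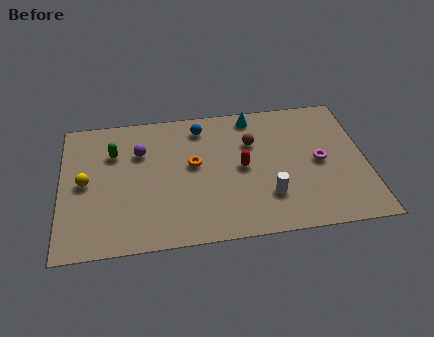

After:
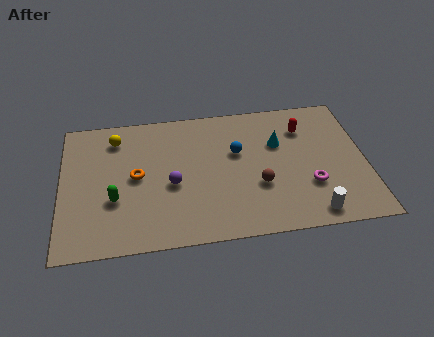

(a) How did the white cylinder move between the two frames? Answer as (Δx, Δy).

(1.9, -1.3)

From the two frames, the white cylinder sits at roughly (9.3, 2.3) before and (11.2, 1.0) after.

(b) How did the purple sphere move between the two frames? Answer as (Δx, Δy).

(1.4, -2.2)

The purple sphere was at about (3.6, 5.8) and moved to about (5.0, 3.6).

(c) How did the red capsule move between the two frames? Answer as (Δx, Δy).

(2.9, 2.1)

The red capsule was at about (8.2, 4.2) and moved to about (11.1, 6.3).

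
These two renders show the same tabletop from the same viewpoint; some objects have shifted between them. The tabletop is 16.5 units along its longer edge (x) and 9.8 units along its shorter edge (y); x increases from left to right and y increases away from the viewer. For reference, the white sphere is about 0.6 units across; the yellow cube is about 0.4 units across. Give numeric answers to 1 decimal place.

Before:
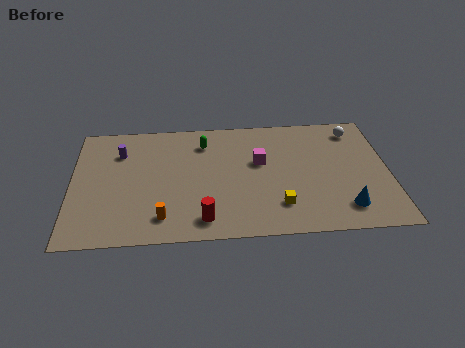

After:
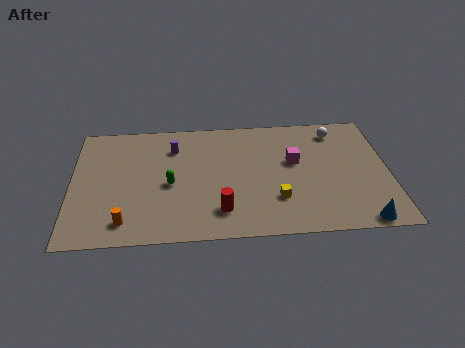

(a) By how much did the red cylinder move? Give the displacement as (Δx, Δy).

(0.9, 0.6)

The red cylinder started near (6.8, 1.5) and ended near (7.7, 2.1).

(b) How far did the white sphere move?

1.0

The white sphere moved from about (14.9, 8.2) to (13.9, 8.2), a distance of √(1.0² + 0.0²) ≈ 1.0.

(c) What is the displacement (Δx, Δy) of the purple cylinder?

(2.8, 0.2)

The purple cylinder was at about (2.5, 7.2) and moved to about (5.3, 7.4).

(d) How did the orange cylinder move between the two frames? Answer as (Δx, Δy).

(-1.9, -0.2)

From the two frames, the orange cylinder sits at roughly (4.7, 1.8) before and (2.8, 1.6) after.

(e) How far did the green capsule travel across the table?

3.8

From (6.9, 7.7) to (5.1, 4.4), the green capsule covered √(1.8² + 3.3²) ≈ 3.8 units.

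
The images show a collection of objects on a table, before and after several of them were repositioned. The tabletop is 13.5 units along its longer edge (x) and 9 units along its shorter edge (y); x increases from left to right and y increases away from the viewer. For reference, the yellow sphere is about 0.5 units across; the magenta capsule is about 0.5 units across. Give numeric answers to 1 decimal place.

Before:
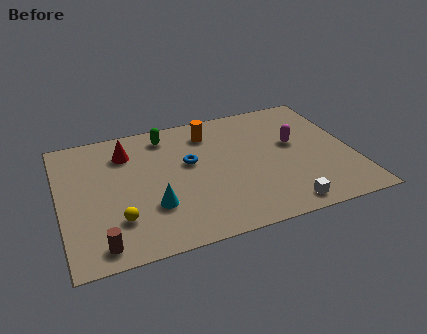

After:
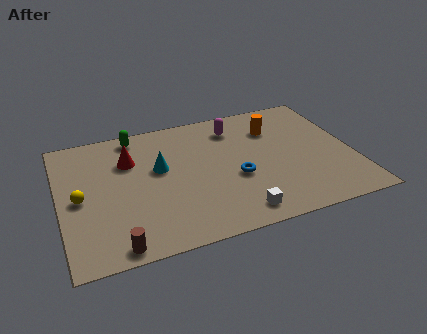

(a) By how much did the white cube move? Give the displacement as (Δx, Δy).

(-2.1, 0.2)

The white cube started near (9.9, 1.0) and ended near (7.8, 1.2).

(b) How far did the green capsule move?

1.5

The green capsule was near (5.1, 7.6) before and (3.7, 8.0) after, so it travelled √(1.4² + 0.4²) ≈ 1.5 units.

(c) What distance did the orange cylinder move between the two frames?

3.1

The orange cylinder moved from about (7.1, 7.2) to (10.1, 6.6), a distance of √(3.0² + 0.6²) ≈ 3.1.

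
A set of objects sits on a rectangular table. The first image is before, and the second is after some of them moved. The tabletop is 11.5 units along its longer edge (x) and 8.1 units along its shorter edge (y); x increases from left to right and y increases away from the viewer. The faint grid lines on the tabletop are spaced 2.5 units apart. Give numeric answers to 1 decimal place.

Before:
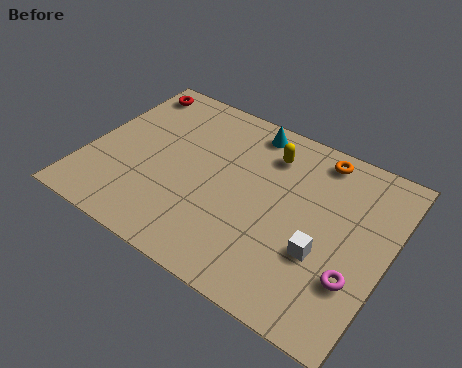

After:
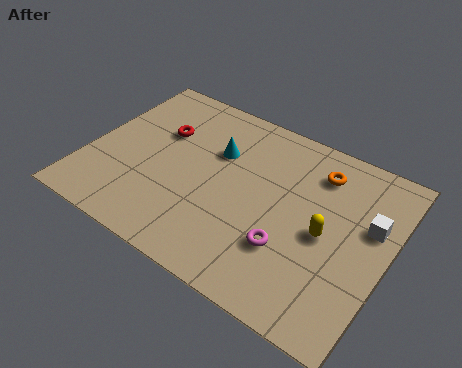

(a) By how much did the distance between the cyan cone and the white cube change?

+0.5

The distance was about 5.5 in the first image and 6.0 in the second, so they moved 0.5 units further apart.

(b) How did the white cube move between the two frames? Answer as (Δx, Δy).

(1.5, 2.1)

The white cube started near (9.2, 2.9) and ended near (10.7, 5.0).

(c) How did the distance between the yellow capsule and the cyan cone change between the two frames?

+3.6

The distance was about 1.2 in the first image and 4.8 in the second, so they moved 3.6 units further apart.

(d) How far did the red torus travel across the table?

2.3

The red torus was near (0.9, 7.0) before and (2.5, 5.3) after, so it travelled √(1.6² + 1.7²) ≈ 2.3 units.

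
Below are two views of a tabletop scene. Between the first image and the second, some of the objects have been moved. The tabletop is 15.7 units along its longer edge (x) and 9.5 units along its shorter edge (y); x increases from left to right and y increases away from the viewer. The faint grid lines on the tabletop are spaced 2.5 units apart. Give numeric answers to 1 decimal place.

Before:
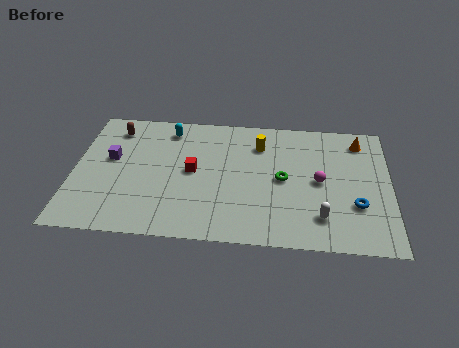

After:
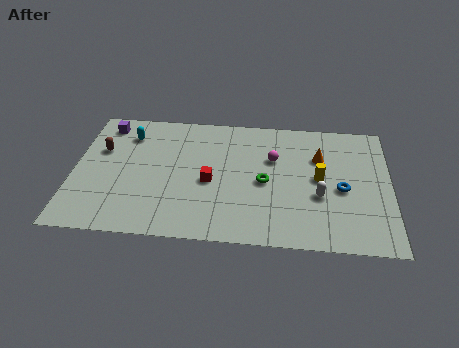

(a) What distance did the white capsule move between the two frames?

1.5

The white capsule moved from about (12.3, 2.1) to (12.2, 3.6), a distance of √(0.1² + 1.5²) ≈ 1.5.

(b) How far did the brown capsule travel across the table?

1.8

From (1.9, 7.8) to (1.3, 6.1), the brown capsule covered √(0.6² + 1.7²) ≈ 1.8 units.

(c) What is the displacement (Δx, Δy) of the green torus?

(-0.9, -0.3)

The green torus started near (10.4, 4.7) and ended near (9.5, 4.4).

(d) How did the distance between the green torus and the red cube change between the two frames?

-1.8

Before: roughly 4.5 units apart; after: 2.7. That's 1.8 units closer together.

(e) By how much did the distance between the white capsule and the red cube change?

-1.6

The distance was about 7.0 in the first image and 5.4 in the second, so they moved 1.6 units closer together.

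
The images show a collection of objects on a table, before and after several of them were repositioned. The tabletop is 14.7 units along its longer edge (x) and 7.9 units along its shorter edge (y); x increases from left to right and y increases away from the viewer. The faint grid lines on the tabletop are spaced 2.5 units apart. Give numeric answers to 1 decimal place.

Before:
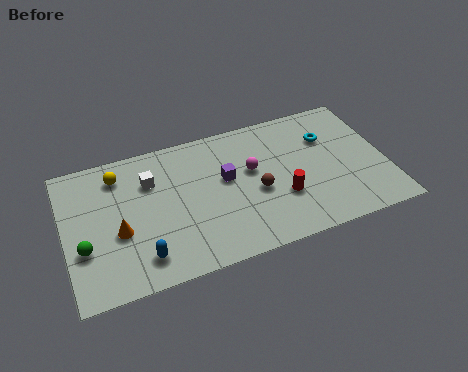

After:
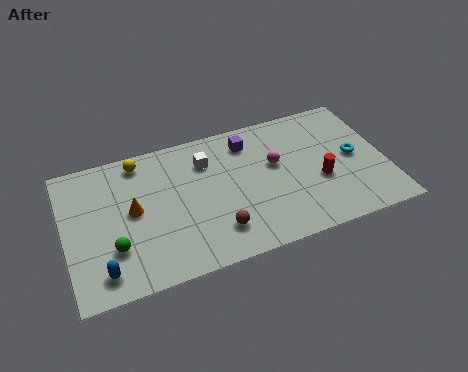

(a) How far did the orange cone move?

1.2

The orange cone moved from about (2.4, 3.2) to (3.1, 4.2), a distance of √(0.7² + 1.0²) ≈ 1.2.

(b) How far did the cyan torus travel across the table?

1.9

The cyan torus moved from about (12.2, 5.5) to (13.3, 4.0), a distance of √(1.1² + 1.5²) ≈ 1.9.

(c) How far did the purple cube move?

2.2

From (7.4, 4.6) to (8.6, 6.4), the purple cube covered √(1.2² + 1.8²) ≈ 2.2 units.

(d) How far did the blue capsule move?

1.8

The blue capsule was near (3.3, 1.5) before and (1.5, 1.3) after, so it travelled √(1.8² + 0.2²) ≈ 1.8 units.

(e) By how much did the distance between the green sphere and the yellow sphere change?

+0.7

Before: roughly 4.0 units apart; after: 4.7. That's 0.7 units further apart.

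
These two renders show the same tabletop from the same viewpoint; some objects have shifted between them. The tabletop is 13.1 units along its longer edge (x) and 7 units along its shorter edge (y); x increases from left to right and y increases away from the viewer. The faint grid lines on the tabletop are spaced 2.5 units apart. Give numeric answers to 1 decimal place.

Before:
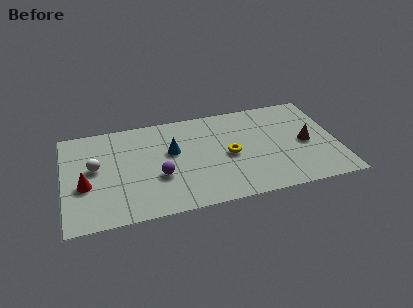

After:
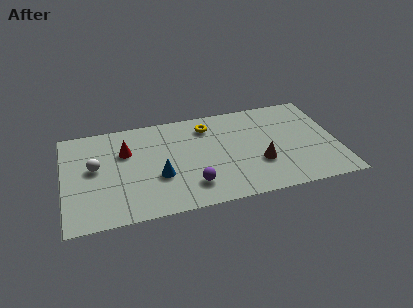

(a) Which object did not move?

the white sphere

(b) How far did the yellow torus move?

2.5

The yellow torus was near (7.9, 3.3) before and (7.0, 5.6) after, so it travelled √(0.9² + 2.3²) ≈ 2.5 units.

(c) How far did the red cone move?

2.8

The red cone moved from about (1.0, 2.8) to (3.0, 4.7), a distance of √(2.0² + 1.9²) ≈ 2.8.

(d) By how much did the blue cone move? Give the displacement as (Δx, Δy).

(-0.7, -1.6)

The blue cone was at about (5.2, 4.2) and moved to about (4.5, 2.6).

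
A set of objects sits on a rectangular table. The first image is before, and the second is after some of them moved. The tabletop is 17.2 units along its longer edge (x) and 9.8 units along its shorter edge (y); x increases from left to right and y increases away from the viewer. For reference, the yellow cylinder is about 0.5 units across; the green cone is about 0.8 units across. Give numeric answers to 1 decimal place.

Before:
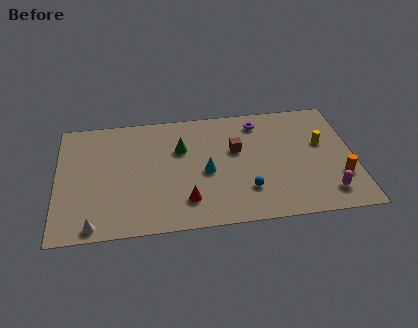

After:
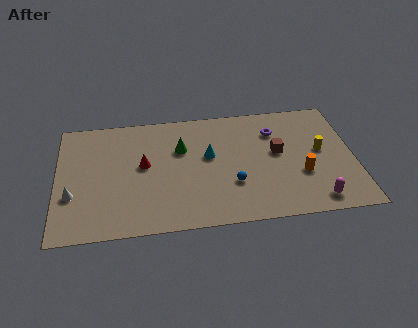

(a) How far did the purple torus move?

1.3

The purple torus moved from about (11.8, 8.2) to (12.7, 7.3), a distance of √(0.9² + 0.9²) ≈ 1.3.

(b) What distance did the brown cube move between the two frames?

2.5

From (10.4, 6.0) to (12.8, 5.5), the brown cube covered √(2.4² + 0.5²) ≈ 2.5 units.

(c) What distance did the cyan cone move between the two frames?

1.3

From (8.6, 4.4) to (8.8, 5.7), the cyan cone covered √(0.2² + 1.3²) ≈ 1.3 units.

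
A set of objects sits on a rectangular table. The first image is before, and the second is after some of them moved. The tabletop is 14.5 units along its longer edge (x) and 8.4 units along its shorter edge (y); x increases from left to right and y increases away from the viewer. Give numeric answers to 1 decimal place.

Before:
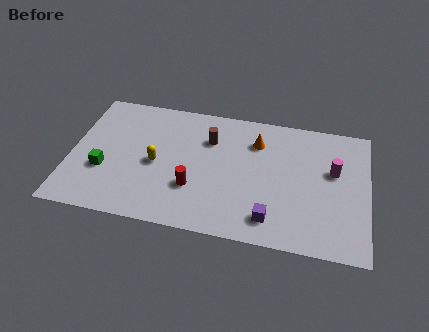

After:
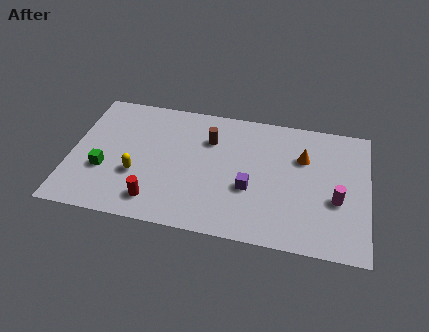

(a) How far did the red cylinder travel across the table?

2.2

The red cylinder moved from about (6.1, 2.7) to (4.3, 1.5), a distance of √(1.8² + 1.2²) ≈ 2.2.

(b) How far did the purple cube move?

2.0

From (9.9, 1.5) to (8.8, 3.2), the purple cube covered √(1.1² + 1.7²) ≈ 2.0 units.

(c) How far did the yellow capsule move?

1.3

The yellow capsule moved from about (4.2, 3.9) to (3.3, 3.0), a distance of √(0.9² + 0.9²) ≈ 1.3.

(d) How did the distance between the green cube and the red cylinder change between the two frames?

-1.4

The distance was about 4.4 in the first image and 3.0 in the second, so they moved 1.4 units closer together.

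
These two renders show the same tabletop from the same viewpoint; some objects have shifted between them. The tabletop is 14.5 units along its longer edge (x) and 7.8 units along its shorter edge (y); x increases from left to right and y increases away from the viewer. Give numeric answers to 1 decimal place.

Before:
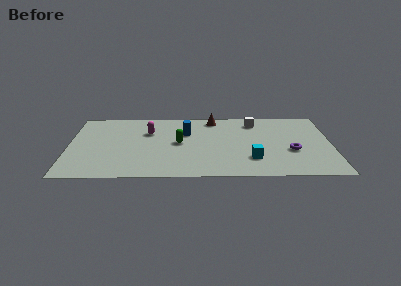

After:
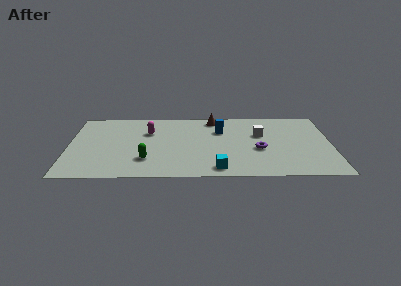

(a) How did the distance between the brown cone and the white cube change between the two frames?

+0.9

Before: roughly 2.3 units apart; after: 3.2. That's 0.9 units further apart.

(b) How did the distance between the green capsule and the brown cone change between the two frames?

+2.6

They were about 3.4 units apart before and 6.0 after — 2.6 units further apart.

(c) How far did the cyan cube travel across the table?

2.2

The cyan cube moved from about (10.1, 2.1) to (8.2, 1.0), a distance of √(1.9² + 1.1²) ≈ 2.2.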